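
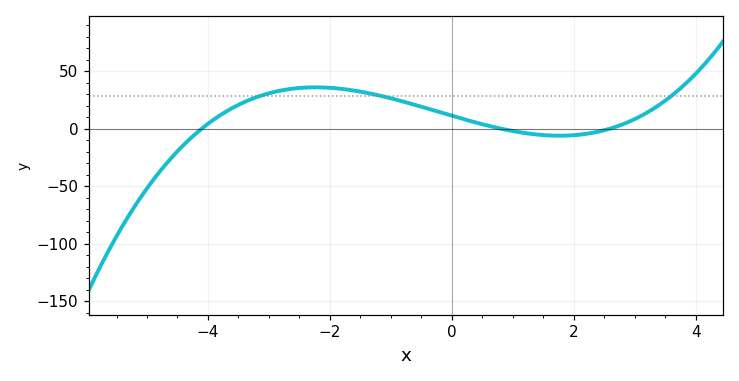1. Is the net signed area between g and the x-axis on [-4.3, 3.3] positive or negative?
positive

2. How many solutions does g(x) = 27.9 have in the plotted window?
3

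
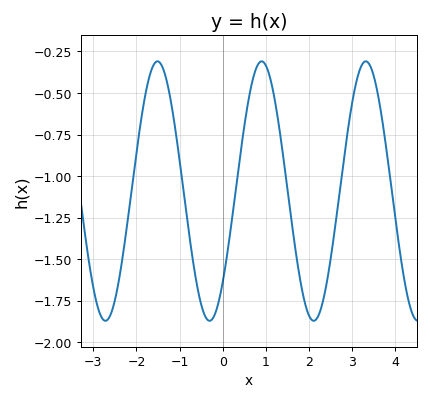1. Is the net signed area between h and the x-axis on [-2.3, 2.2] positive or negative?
negative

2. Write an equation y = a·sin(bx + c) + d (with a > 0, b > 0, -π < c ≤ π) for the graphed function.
y = 0.78sin(2.6x - 0.782) - 1.09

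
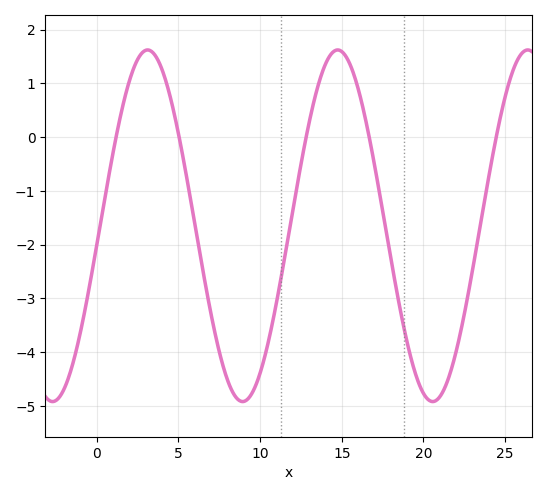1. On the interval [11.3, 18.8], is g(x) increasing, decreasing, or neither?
neither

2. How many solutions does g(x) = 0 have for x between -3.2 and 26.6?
5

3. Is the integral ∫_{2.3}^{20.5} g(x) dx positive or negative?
negative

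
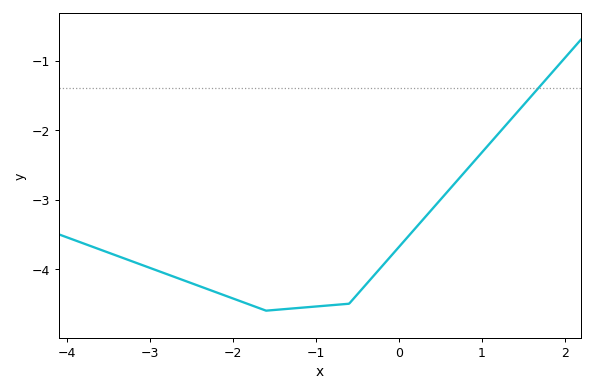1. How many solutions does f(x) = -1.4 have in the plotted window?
1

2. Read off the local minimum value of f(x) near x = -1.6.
-4.6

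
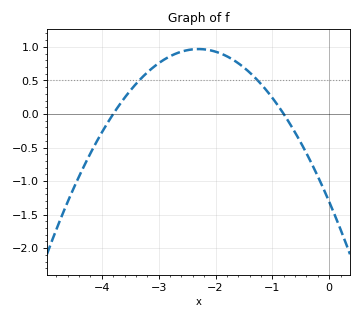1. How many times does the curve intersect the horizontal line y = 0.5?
2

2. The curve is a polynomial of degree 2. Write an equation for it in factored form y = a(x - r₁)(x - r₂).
y = -0.43(x + 3.8)(x + 0.8)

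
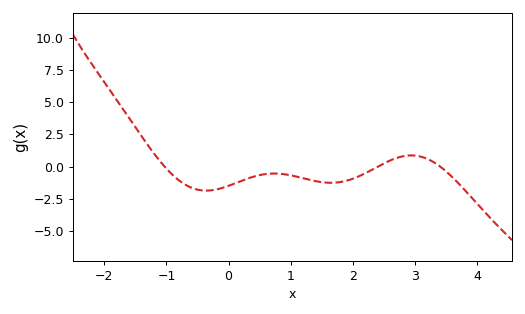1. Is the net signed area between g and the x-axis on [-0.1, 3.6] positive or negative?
negative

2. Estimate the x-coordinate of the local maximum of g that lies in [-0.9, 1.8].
0.7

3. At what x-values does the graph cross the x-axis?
-1, 2.4, 3.4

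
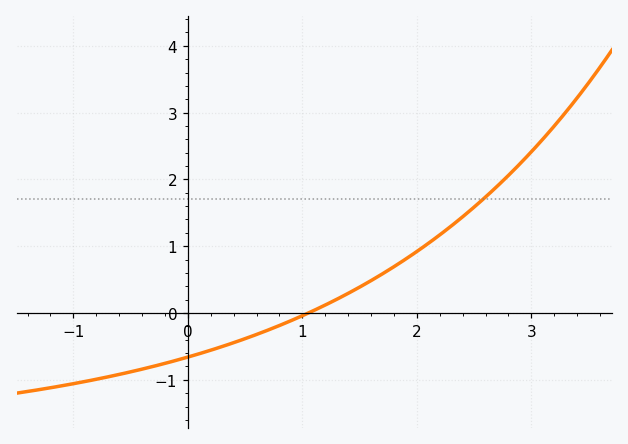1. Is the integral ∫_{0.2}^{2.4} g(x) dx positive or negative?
positive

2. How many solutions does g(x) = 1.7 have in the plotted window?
1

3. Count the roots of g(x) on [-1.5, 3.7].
1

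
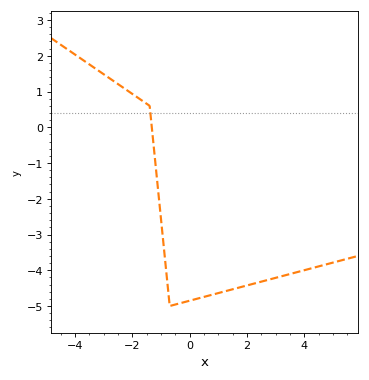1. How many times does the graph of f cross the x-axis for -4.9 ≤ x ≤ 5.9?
1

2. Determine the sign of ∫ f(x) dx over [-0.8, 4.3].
negative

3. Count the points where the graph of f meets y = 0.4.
1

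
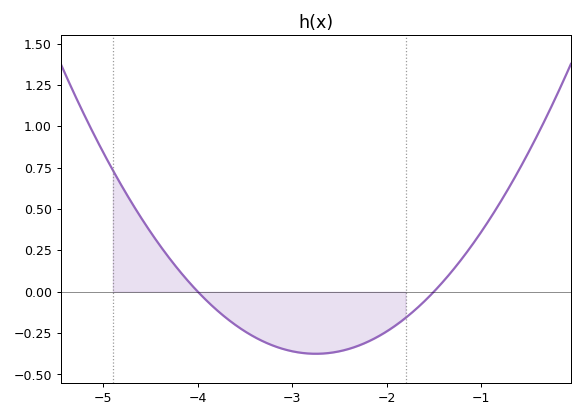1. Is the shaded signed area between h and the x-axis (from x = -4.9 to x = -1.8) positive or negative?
negative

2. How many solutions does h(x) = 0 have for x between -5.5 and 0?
2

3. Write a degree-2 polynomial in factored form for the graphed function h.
y = 0.24(x + 4)(x + 1.5)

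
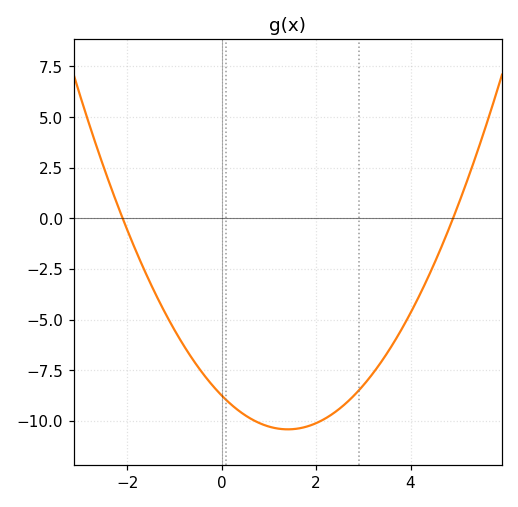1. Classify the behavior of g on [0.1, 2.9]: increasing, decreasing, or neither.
neither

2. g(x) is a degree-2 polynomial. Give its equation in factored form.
y = 0.85(x + 2.1)(x - 4.9)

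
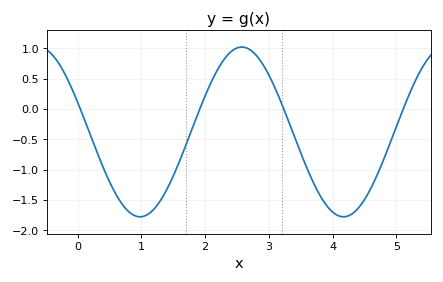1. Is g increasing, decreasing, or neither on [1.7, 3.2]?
neither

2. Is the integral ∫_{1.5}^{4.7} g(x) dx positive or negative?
negative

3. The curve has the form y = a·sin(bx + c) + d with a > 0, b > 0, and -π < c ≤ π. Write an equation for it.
y = 1.4sin(1.97x + 2.78) - 0.38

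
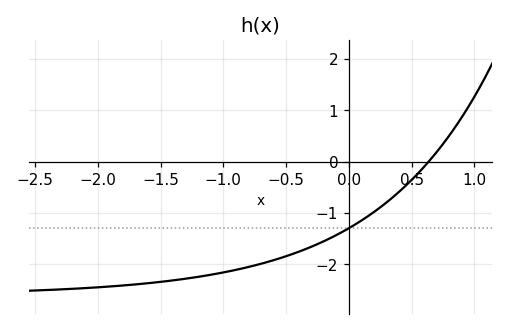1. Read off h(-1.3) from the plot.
-2.3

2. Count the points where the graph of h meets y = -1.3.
1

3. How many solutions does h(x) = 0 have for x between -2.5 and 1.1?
1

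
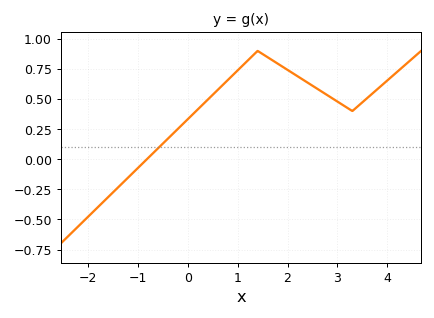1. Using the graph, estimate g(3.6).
0.509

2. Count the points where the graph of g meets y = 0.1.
1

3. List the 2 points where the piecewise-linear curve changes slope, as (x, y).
(1.4, 0.9); (3.3, 0.4)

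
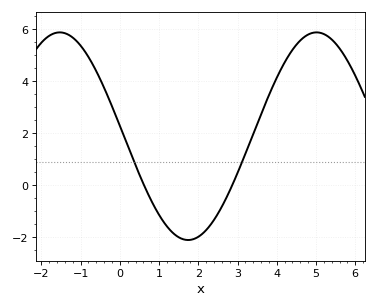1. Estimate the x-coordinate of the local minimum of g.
1.74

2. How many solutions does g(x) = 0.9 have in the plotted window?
2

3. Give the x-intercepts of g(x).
0.619, 2.86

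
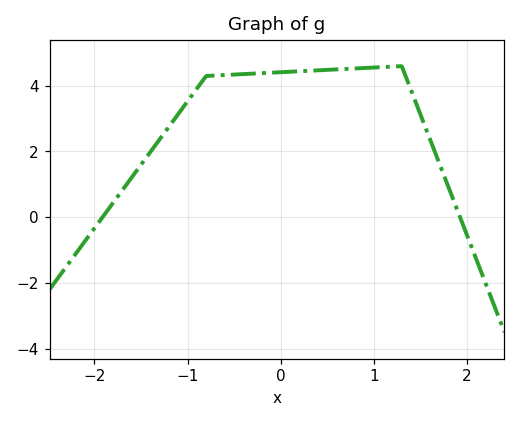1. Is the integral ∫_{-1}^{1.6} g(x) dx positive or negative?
positive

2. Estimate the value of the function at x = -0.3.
4.37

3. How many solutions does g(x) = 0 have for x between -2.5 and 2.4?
2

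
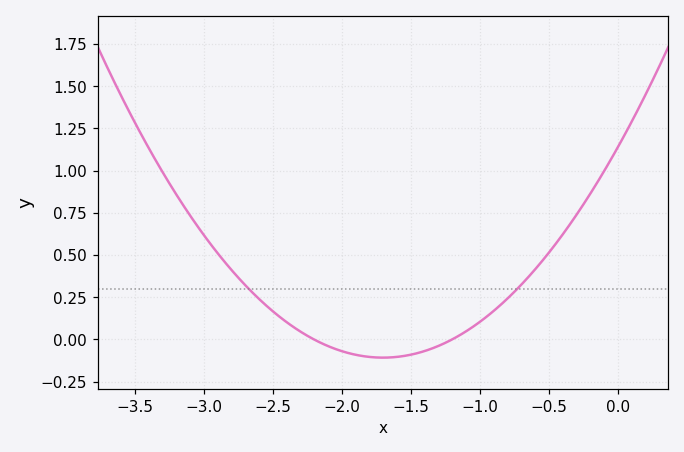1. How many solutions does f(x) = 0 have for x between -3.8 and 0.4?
2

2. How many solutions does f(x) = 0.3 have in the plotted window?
2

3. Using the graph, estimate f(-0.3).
0.75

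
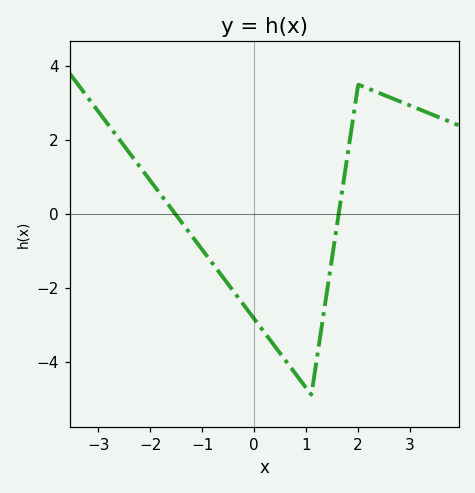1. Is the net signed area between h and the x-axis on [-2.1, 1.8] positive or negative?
negative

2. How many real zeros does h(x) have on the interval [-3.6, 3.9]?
2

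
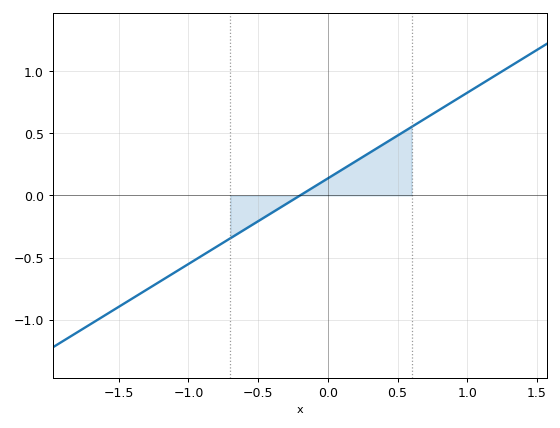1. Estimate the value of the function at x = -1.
-0.552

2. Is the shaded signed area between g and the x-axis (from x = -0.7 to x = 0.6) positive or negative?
positive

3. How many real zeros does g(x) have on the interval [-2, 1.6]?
1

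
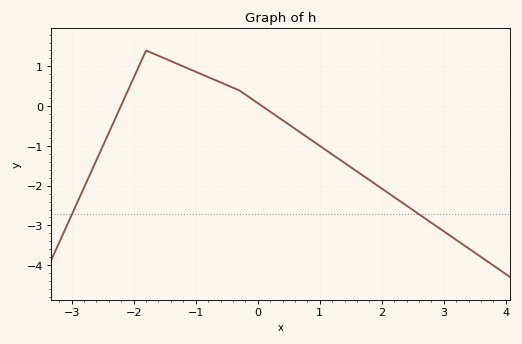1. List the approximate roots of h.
-2.2, 0.1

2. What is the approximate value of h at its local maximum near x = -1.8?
1.4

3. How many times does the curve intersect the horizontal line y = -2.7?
2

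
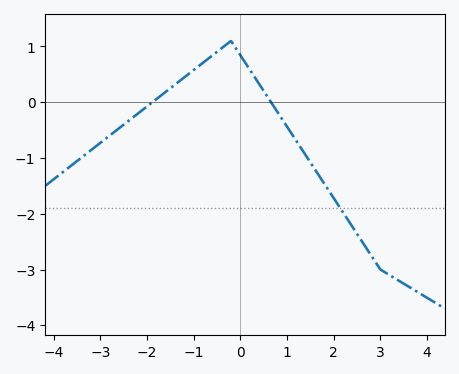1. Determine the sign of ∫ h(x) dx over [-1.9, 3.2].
negative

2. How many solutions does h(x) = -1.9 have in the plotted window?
1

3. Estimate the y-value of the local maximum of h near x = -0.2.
1.1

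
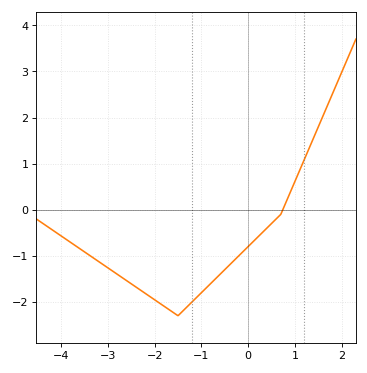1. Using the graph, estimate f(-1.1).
-1.9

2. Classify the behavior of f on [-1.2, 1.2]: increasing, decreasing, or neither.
increasing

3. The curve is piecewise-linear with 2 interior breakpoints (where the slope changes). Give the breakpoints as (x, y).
(-1.5, -2.3); (0.7, -0.1)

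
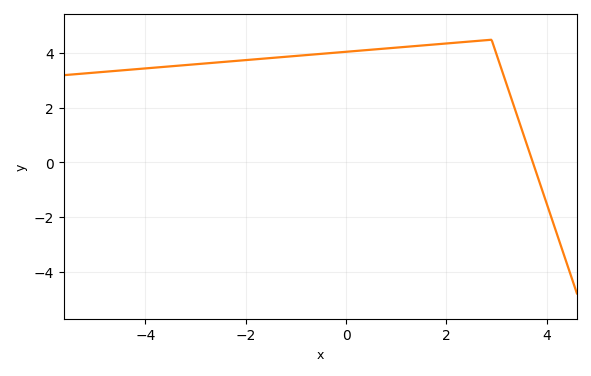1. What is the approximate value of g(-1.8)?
3.8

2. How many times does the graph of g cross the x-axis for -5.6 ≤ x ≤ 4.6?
1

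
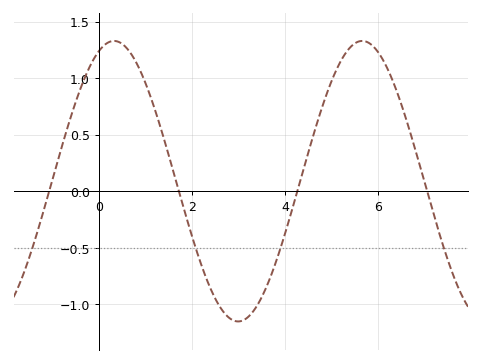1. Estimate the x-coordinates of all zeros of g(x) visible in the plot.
-1.06, 1.72, 4.26, 7.05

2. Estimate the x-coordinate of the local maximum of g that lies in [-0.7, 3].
0.33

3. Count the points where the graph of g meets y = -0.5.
4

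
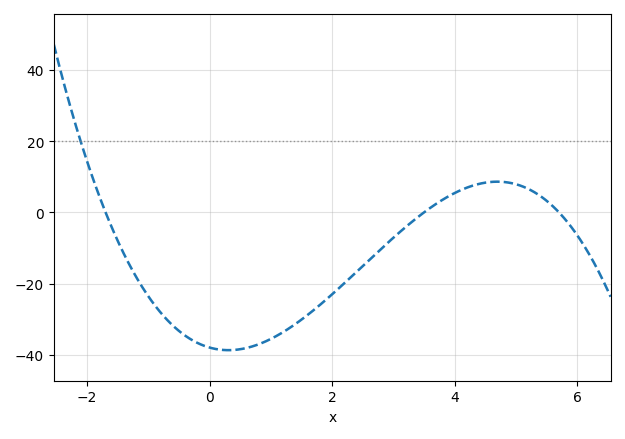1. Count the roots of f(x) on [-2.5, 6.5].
3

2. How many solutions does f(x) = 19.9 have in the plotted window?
1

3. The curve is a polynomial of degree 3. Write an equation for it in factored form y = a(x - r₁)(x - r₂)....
y = -1.12(x + 1.7)(x - 3.5)(x - 5.7)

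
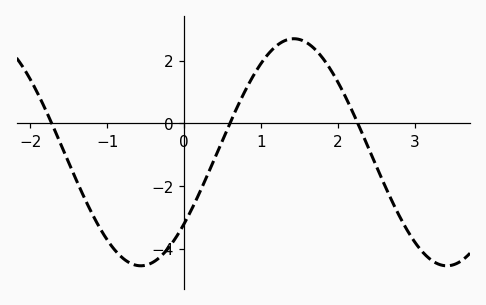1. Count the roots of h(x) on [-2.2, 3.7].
3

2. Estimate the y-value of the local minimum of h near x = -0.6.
-4.54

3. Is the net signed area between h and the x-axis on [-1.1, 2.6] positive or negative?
negative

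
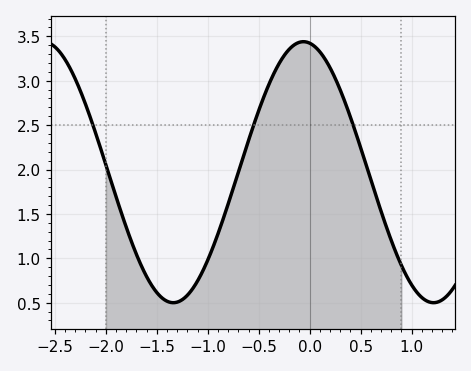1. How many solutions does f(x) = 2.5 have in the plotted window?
3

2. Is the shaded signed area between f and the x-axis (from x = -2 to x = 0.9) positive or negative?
positive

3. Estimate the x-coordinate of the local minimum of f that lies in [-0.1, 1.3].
1.2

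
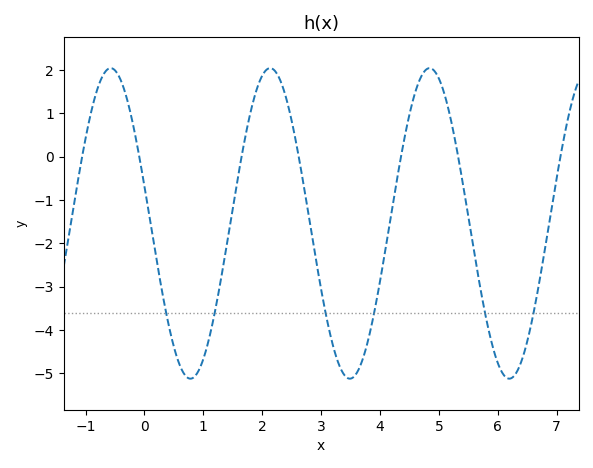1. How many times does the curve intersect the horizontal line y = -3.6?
6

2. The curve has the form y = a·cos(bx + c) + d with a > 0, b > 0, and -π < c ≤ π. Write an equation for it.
y = 3.58cos(2.3x + 1.3) - 1.54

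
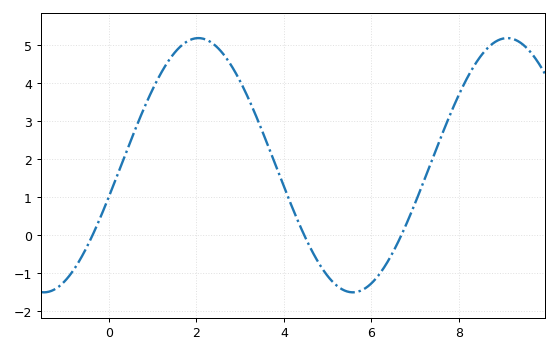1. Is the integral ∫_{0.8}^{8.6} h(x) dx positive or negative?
positive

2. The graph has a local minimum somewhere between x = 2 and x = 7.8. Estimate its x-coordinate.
5.6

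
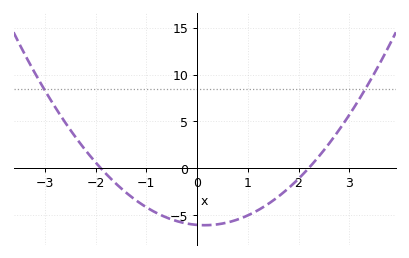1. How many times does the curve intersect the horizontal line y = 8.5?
2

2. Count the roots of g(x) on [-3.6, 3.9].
2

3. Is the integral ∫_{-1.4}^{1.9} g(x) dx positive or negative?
negative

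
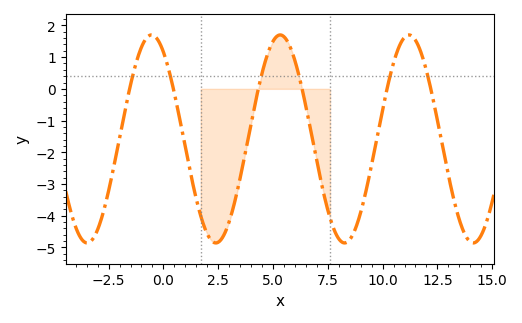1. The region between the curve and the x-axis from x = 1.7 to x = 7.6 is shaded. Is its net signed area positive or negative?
negative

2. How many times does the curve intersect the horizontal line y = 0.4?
6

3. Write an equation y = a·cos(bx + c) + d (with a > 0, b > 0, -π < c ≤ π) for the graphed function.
y = 3.28cos(1.1x + 0.58) - 1.58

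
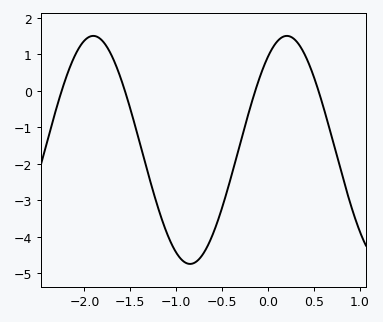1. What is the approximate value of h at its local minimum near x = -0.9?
-4.74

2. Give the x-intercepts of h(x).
-2.25, -1.56, -0.139, 0.549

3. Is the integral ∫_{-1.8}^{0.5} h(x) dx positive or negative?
negative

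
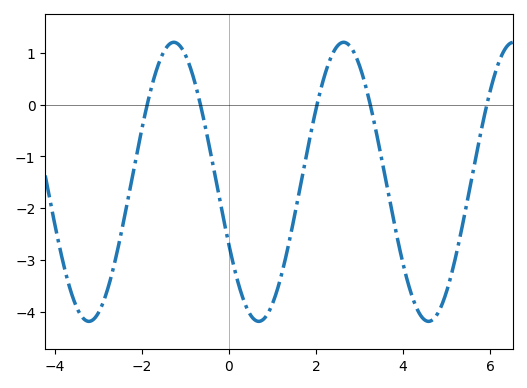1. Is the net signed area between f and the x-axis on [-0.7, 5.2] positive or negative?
negative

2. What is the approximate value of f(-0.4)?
-1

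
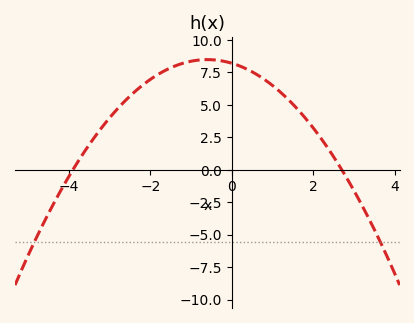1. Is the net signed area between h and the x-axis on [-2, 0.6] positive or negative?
positive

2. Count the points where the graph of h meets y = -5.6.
2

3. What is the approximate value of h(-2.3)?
6.24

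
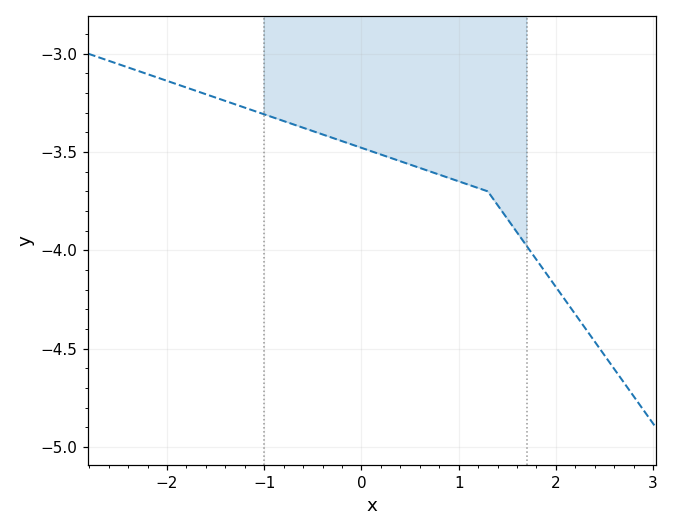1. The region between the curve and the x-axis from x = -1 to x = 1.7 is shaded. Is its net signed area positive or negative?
negative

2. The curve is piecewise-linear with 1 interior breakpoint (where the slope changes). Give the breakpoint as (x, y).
(1.3, -3.7)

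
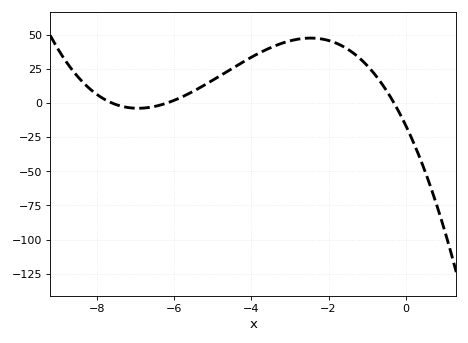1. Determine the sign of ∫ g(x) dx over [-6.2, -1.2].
positive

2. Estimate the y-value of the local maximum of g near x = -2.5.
48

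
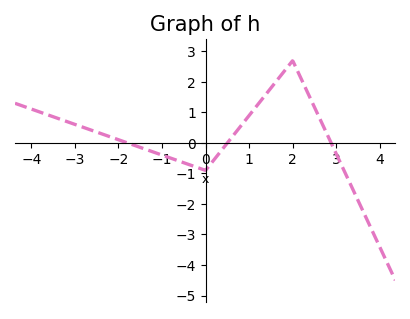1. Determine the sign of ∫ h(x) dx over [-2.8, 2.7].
positive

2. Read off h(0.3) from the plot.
-0.4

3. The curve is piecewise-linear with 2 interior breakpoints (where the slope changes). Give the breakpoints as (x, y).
(0, -0.9); (2, 2.7)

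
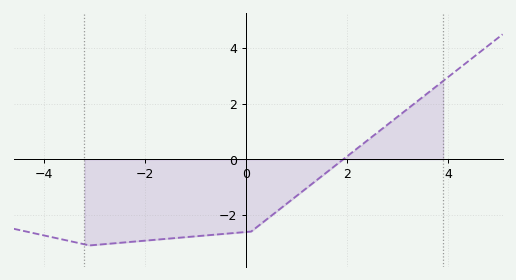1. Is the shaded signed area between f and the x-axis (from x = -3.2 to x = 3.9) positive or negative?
negative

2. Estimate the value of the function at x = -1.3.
-2.8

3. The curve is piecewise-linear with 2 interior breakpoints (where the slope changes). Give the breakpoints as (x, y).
(-3.1, -3.1); (0.1, -2.6)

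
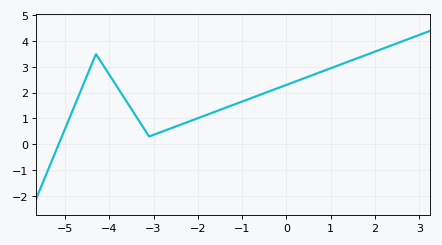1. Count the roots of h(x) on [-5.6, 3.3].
1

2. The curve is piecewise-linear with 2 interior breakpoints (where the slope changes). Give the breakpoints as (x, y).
(-4.3, 3.5); (-3.1, 0.3)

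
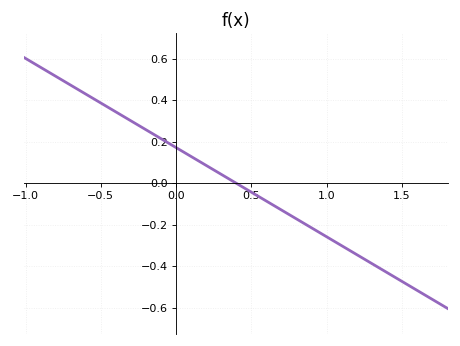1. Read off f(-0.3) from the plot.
0.301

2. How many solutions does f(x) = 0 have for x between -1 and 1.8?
1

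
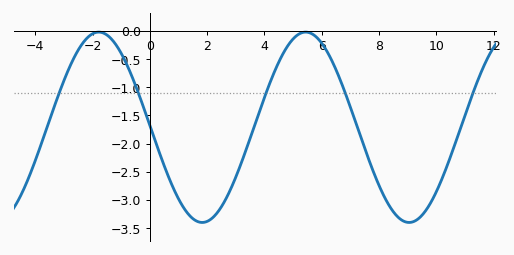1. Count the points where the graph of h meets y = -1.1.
5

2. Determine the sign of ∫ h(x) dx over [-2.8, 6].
negative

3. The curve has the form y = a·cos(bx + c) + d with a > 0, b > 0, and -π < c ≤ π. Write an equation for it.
y = 1.69cos(0.87x + 1.5) - 1.71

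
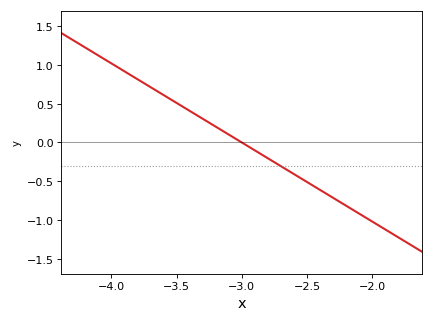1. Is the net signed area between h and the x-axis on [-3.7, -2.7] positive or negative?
positive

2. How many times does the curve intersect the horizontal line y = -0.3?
1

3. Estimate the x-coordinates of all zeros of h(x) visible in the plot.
-3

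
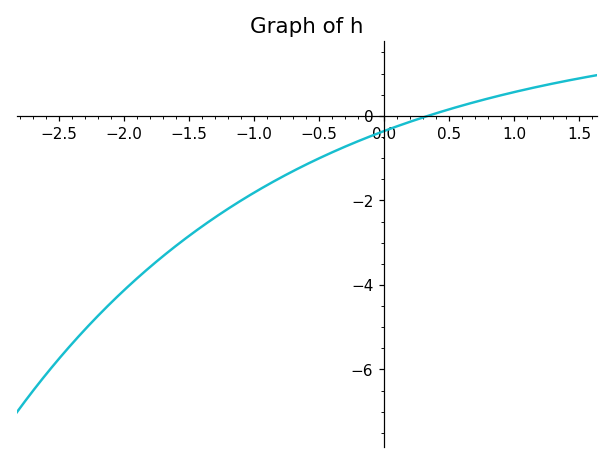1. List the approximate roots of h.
0.338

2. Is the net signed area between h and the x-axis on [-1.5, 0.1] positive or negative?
negative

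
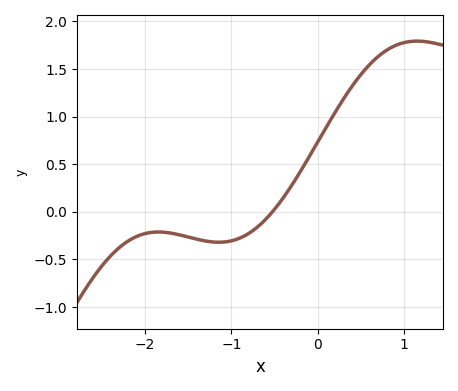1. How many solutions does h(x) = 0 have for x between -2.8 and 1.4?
1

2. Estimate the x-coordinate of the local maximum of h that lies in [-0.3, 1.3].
1.1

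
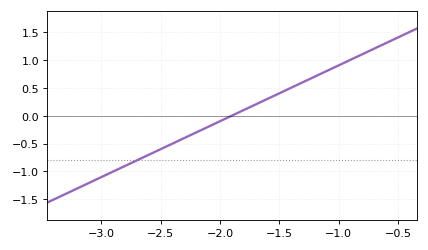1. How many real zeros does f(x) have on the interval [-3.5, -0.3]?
1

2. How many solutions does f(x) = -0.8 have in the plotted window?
1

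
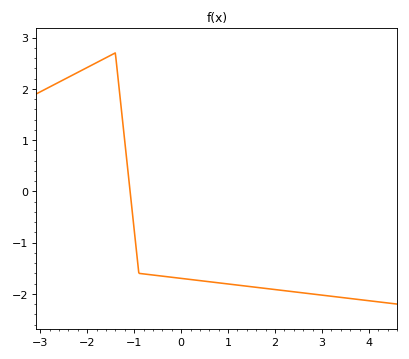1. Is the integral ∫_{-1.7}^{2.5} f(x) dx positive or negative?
negative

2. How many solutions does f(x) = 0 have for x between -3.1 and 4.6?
1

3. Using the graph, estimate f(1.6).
-1.9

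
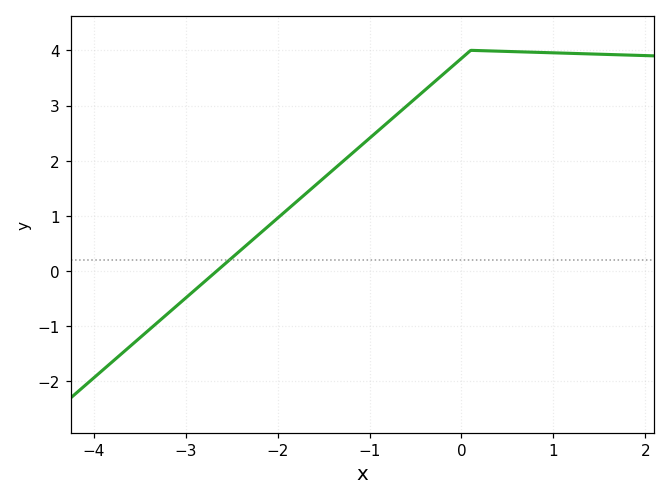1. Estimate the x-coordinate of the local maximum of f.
0.102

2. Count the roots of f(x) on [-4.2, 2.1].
1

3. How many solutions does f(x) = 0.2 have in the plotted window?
1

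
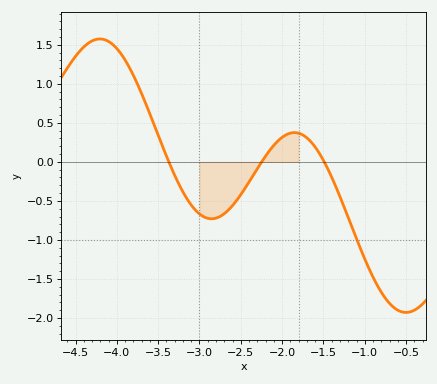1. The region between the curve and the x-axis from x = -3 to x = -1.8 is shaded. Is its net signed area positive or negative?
negative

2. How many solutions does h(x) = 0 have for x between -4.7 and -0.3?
3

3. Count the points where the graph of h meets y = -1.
1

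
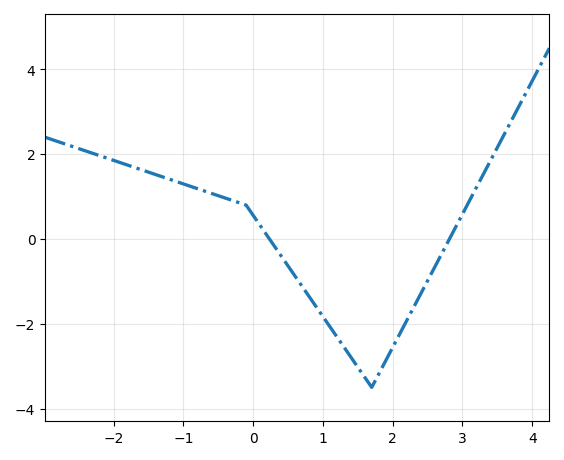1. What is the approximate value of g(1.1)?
-2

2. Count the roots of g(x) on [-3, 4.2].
2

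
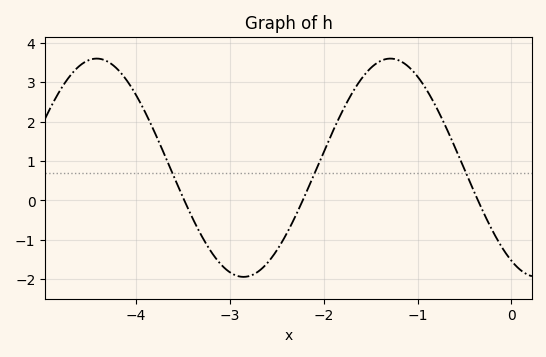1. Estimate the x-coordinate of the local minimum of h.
-2.9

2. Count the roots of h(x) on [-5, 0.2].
3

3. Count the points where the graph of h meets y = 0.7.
3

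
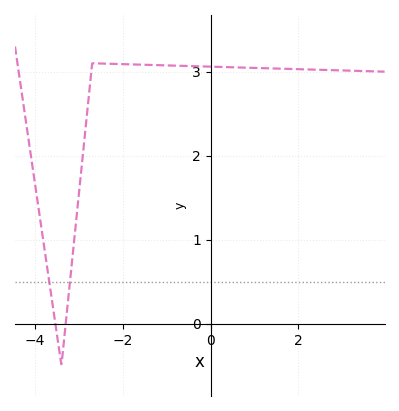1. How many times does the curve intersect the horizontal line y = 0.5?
2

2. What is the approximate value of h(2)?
3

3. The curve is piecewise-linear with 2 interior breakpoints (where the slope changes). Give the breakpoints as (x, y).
(-3.4, -0.5); (-2.7, 3.1)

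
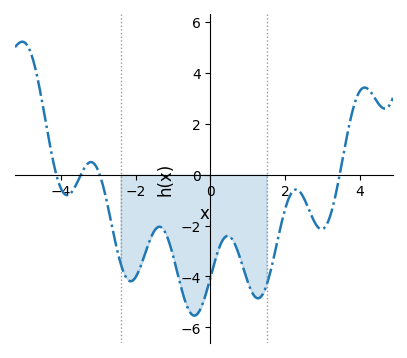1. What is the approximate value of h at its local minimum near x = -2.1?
-4.2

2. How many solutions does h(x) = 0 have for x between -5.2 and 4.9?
4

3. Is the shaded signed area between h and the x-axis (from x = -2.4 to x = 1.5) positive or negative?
negative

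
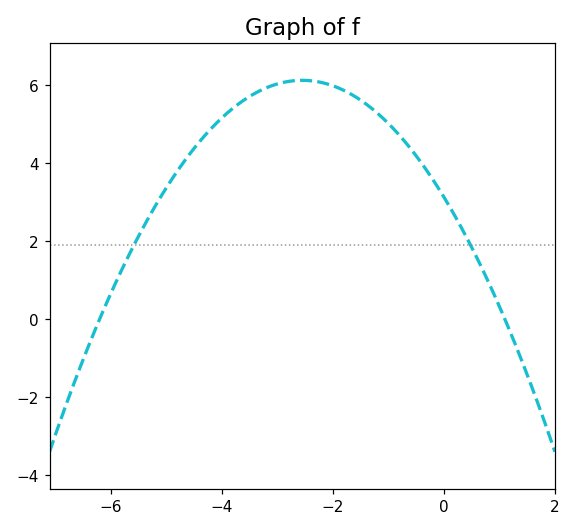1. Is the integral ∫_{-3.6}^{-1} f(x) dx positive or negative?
positive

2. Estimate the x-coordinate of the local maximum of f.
-2.6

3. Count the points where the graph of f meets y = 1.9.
2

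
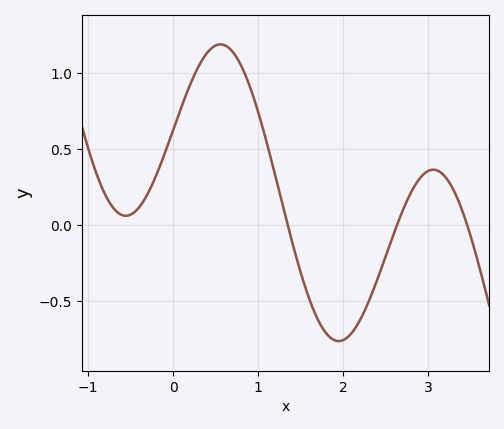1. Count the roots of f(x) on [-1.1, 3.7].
3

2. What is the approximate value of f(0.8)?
1.05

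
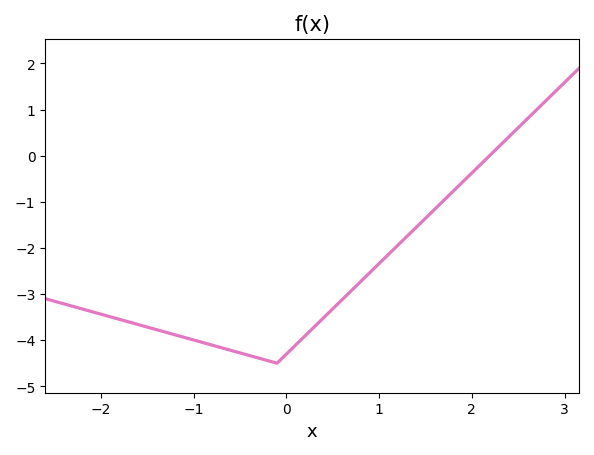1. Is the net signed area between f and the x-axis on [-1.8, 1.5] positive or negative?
negative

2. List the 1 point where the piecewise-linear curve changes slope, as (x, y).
(-0.1, -4.5)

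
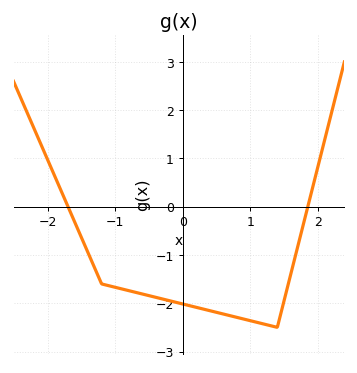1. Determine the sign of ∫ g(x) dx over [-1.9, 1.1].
negative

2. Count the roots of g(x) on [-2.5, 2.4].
2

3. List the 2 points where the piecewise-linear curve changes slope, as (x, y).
(-1.2, -1.6); (1.4, -2.5)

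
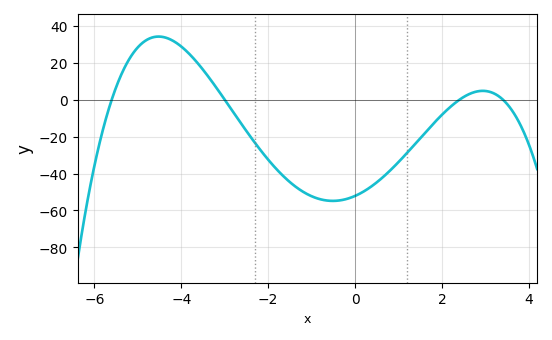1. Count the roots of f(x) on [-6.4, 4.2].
4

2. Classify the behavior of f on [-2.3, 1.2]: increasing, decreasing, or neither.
neither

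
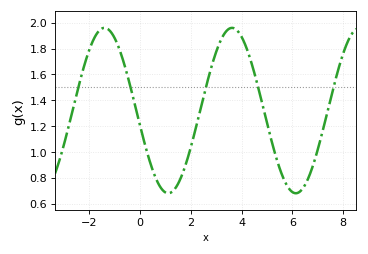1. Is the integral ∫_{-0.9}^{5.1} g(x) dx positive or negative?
positive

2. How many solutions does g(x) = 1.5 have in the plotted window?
5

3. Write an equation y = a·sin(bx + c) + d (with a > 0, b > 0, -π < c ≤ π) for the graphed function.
y = 0.64sin(1.2x - 3) + 1.32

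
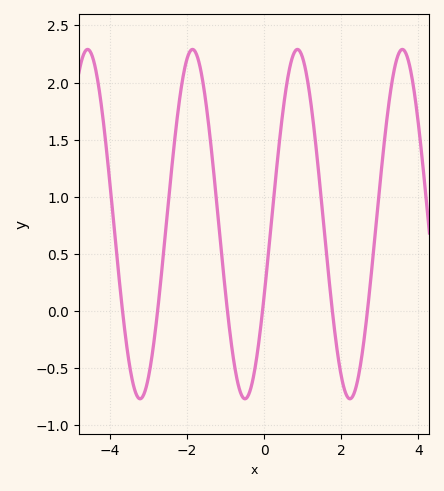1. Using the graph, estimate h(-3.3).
-0.743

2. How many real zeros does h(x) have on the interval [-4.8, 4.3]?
6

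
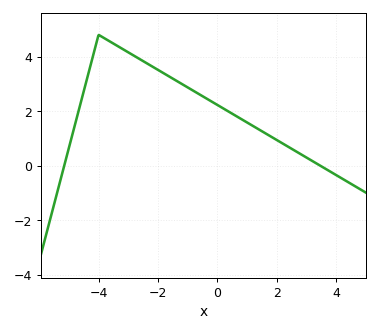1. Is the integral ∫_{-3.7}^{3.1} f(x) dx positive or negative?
positive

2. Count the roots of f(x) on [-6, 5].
2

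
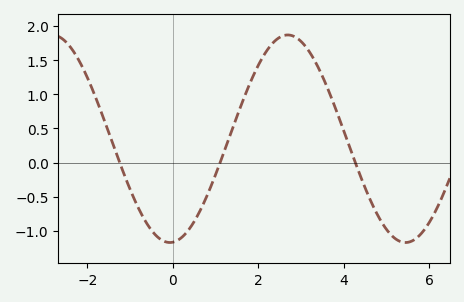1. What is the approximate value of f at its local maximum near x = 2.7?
1.85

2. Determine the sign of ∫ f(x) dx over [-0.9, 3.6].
positive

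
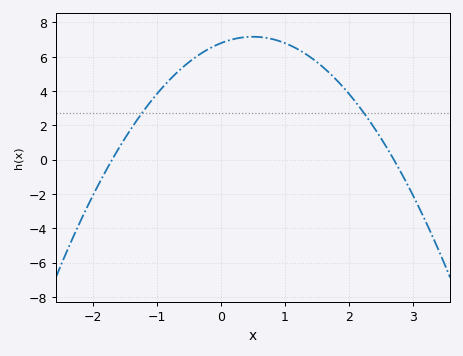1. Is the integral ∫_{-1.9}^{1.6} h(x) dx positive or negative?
positive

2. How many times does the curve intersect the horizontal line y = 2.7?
2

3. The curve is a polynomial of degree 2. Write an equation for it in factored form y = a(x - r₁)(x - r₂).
y = -1.48(x + 1.7)(x - 2.7)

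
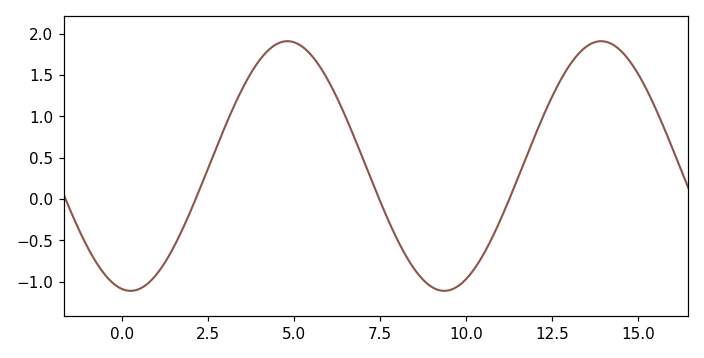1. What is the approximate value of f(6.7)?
0.8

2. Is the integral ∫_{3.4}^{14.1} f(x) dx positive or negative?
positive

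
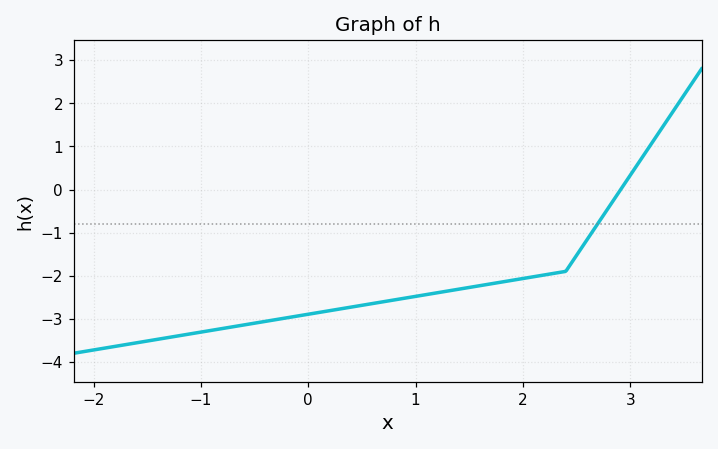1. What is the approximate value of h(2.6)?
-1.2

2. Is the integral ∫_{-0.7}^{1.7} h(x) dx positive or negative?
negative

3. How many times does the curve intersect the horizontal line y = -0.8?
1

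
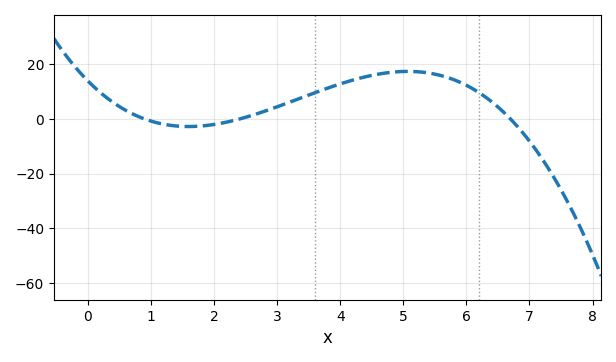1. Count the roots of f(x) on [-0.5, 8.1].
3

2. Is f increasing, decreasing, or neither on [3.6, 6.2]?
neither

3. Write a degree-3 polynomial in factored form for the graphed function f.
y = -0.96(x - 0.9)(x - 2.4)(x - 6.7)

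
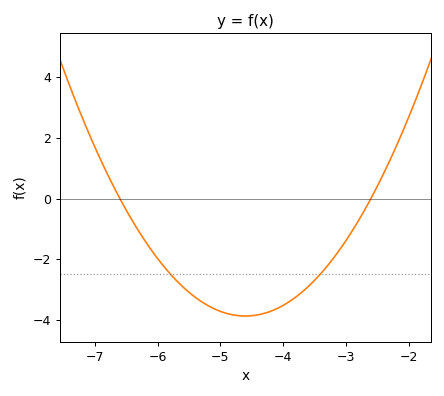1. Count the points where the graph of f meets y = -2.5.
2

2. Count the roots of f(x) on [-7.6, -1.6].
2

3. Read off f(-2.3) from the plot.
1.25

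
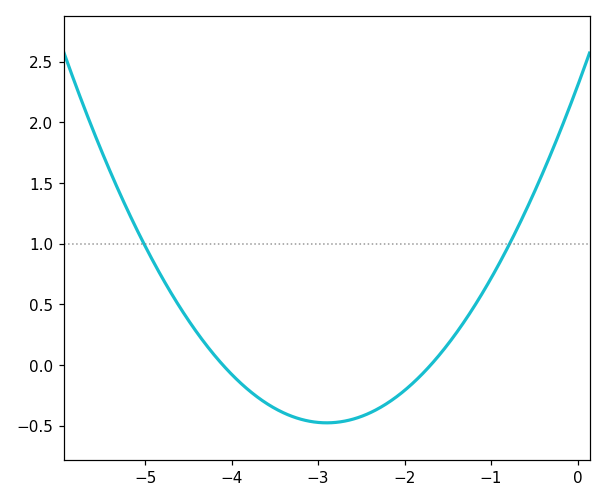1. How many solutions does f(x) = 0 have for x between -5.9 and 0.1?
2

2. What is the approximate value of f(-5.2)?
1.27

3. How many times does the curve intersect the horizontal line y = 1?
2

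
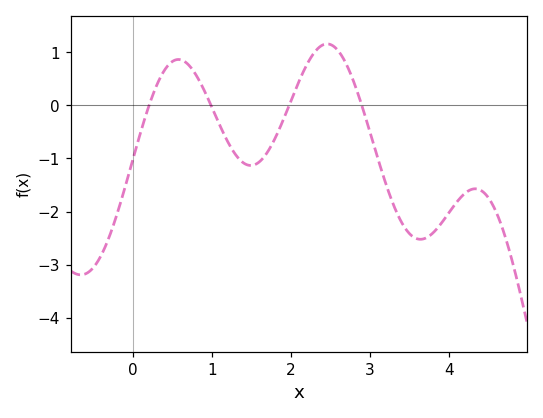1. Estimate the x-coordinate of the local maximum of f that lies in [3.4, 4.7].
4.34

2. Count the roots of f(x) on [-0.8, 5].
4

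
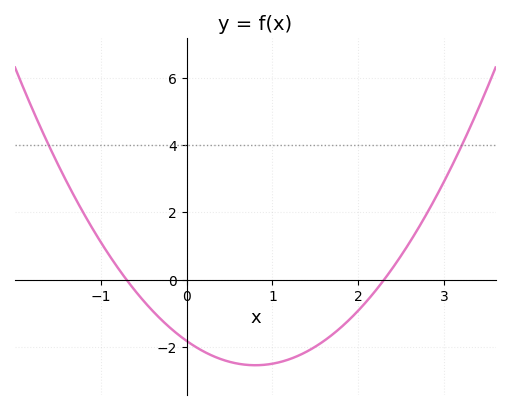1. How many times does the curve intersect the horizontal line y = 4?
2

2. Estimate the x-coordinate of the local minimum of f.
0.8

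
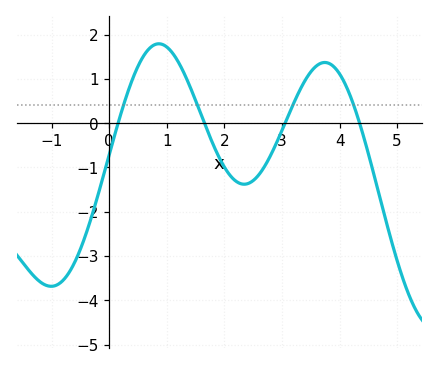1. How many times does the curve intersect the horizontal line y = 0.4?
4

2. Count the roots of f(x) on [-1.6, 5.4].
4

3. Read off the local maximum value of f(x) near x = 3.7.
1.37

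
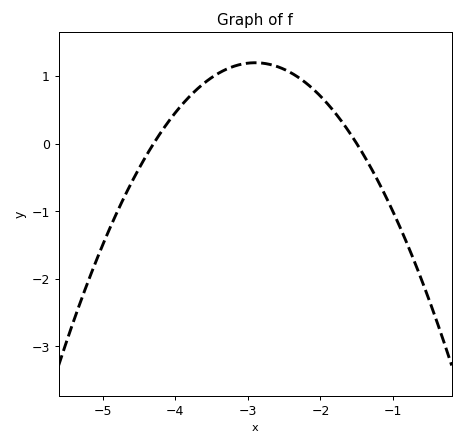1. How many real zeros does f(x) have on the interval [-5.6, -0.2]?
2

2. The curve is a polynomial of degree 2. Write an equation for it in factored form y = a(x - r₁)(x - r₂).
y = -0.61(x + 4.3)(x + 1.5)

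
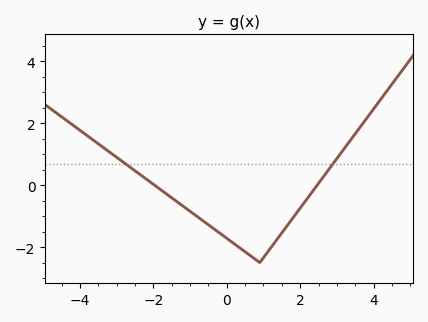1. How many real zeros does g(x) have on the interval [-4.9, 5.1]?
2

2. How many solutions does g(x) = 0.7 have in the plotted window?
2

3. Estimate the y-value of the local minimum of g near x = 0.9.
-2.5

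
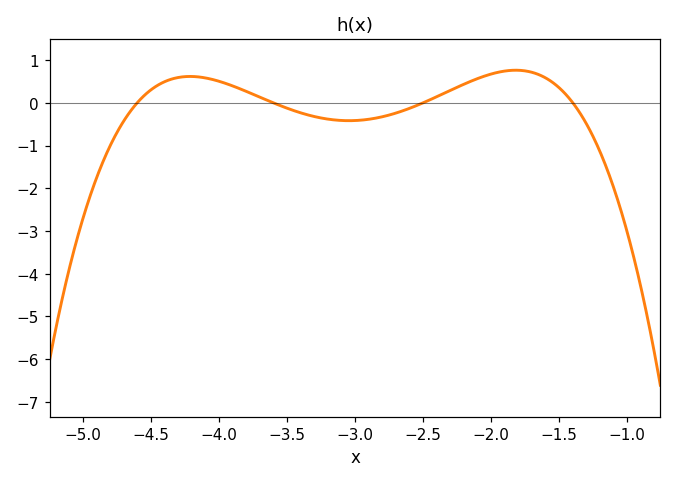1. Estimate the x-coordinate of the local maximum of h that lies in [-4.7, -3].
-4.21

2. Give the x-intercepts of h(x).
-4.6, -3.6, -2.5, -1.4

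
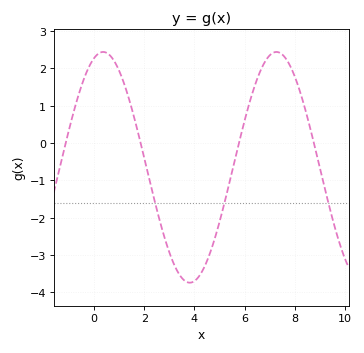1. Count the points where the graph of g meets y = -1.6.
3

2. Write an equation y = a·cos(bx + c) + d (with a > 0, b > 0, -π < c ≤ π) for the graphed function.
y = 3.09cos(0.91x - 0.33) - 0.65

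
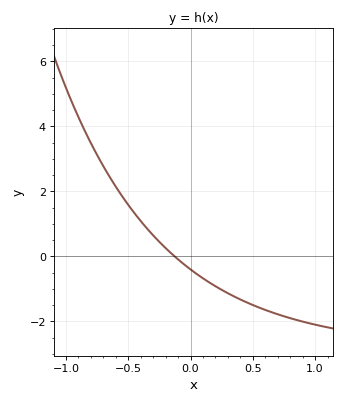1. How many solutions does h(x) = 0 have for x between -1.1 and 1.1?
1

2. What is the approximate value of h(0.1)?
-0.674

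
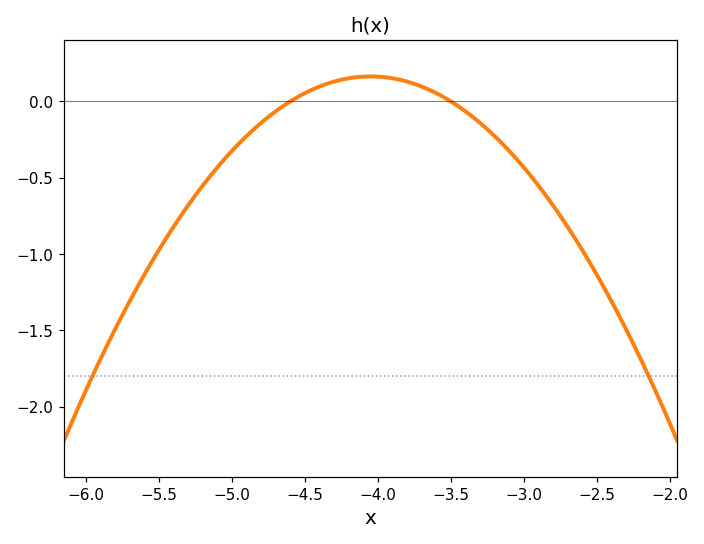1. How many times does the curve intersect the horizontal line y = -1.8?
2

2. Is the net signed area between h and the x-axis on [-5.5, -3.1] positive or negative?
negative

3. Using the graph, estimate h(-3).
-0.45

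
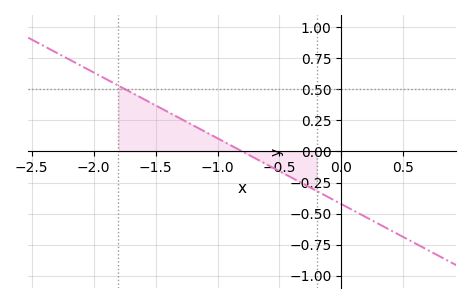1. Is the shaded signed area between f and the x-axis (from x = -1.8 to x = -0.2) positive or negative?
positive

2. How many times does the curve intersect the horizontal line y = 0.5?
1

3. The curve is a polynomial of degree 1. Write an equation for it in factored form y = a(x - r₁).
y = -0.53(x + 0.8)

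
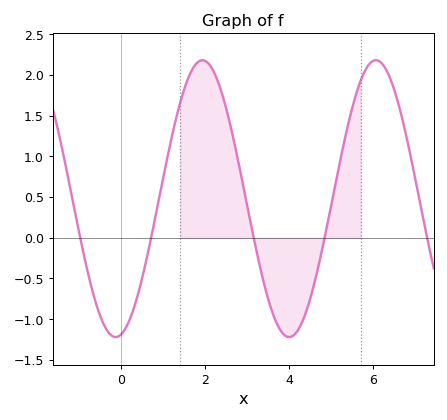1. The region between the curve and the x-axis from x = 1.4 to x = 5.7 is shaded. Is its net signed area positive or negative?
positive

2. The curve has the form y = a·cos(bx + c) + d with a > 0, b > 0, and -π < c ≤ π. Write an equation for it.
y = 1.7cos(1.5x - 2.9) + 0.48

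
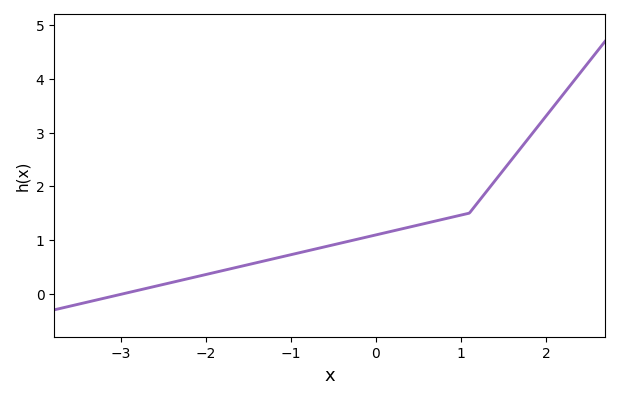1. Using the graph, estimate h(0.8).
1.4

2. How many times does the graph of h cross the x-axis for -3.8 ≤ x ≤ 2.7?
1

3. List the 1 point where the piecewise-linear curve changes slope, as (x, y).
(1.1, 1.5)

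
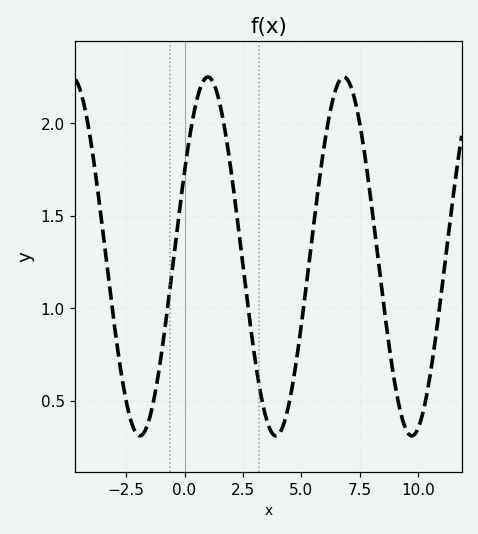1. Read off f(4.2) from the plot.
0.358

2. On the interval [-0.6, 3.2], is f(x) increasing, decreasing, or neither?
neither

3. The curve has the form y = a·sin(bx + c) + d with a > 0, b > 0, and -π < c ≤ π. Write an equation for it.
y = 0.97sin(1.08x + 0.492) + 1.28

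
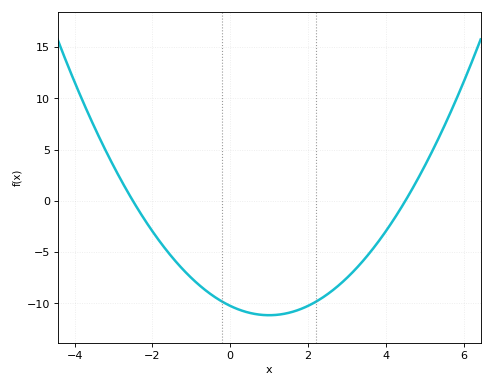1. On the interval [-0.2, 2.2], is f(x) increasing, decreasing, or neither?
neither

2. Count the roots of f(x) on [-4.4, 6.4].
2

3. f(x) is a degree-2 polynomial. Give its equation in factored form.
y = 0.91(x + 2.5)(x - 4.5)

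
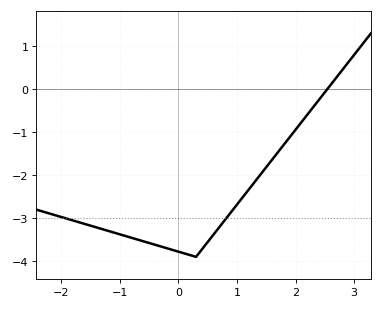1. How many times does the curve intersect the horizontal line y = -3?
2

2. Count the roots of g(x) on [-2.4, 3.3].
1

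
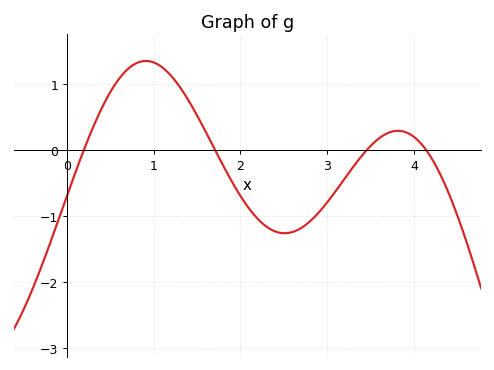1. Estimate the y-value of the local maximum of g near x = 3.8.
0.3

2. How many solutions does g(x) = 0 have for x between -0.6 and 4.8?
4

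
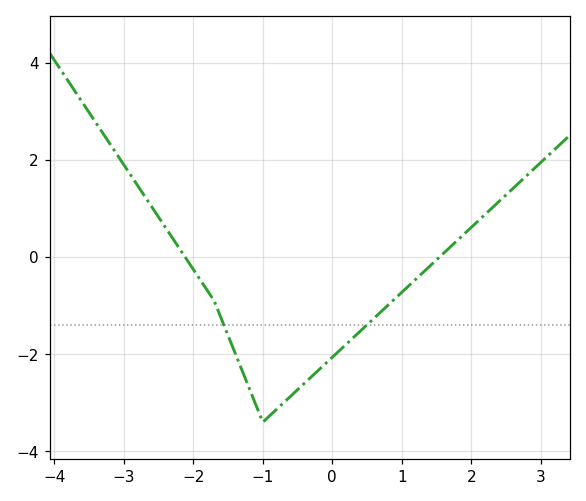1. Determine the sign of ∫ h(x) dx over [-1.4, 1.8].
negative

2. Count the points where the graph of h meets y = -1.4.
2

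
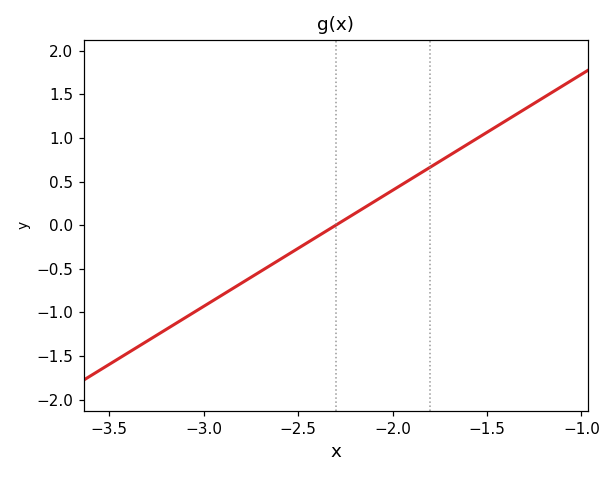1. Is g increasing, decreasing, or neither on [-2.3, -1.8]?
increasing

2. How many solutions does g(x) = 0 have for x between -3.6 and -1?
1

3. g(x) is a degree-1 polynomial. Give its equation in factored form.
y = 1.33(x + 2.3)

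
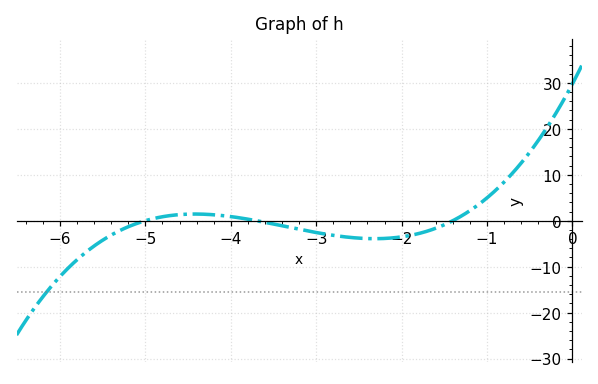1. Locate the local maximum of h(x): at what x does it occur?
-4.4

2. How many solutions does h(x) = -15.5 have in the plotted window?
1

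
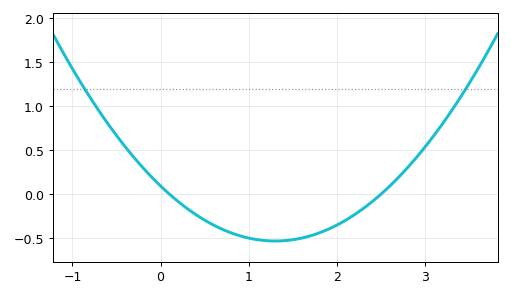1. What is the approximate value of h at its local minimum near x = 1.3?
-0.55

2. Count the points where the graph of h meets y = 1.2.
2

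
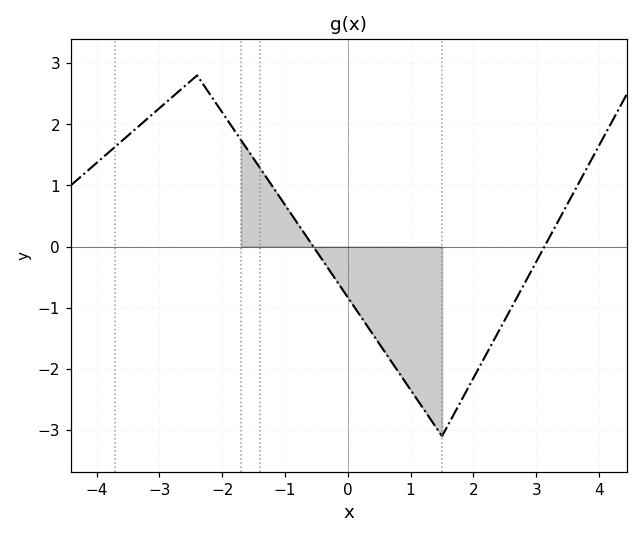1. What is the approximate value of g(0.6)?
-1.7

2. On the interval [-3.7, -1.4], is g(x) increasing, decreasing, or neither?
neither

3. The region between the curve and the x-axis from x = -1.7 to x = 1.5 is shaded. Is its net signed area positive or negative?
negative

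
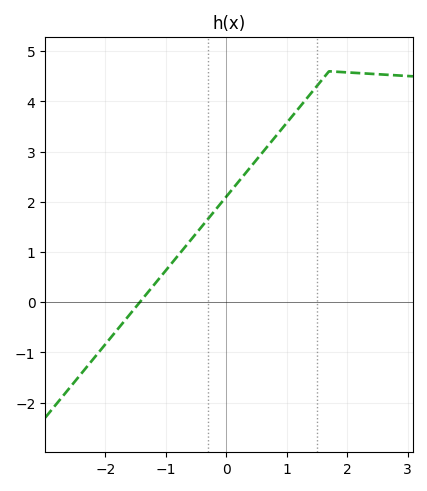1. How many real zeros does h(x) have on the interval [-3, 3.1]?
1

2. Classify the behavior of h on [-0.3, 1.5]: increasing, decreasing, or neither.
increasing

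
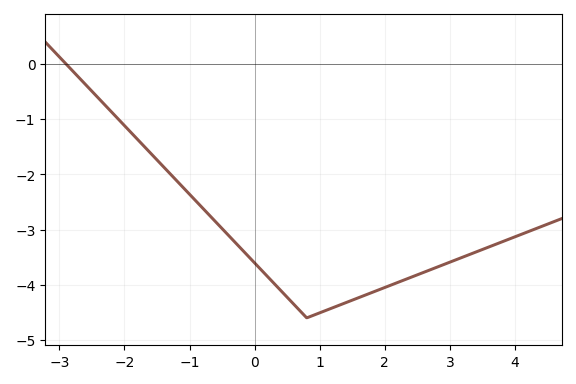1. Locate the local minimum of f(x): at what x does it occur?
0.803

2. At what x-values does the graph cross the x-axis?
-2.9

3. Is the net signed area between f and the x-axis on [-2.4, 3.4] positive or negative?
negative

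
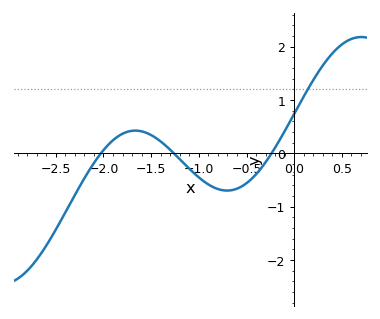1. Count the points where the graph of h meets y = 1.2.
1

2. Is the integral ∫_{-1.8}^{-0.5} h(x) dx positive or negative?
negative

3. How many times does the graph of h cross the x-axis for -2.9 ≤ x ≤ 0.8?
3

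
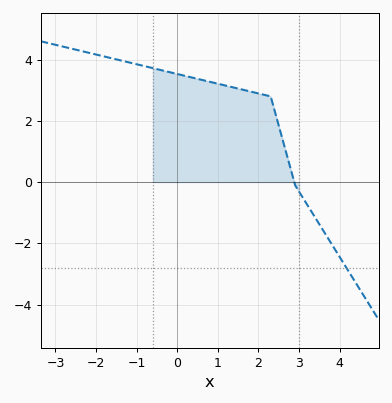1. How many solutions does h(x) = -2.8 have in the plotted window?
1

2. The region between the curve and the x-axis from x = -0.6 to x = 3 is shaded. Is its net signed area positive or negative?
positive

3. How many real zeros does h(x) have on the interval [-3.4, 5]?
1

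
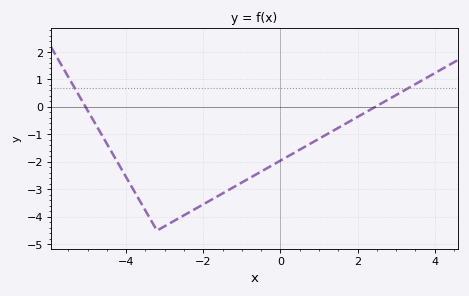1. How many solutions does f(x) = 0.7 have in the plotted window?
2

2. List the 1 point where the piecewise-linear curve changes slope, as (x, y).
(-3.2, -4.5)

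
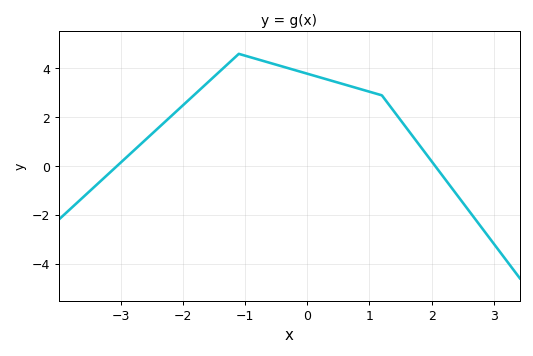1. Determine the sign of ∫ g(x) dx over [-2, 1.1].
positive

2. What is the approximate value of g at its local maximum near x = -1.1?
4.6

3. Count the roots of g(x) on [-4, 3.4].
2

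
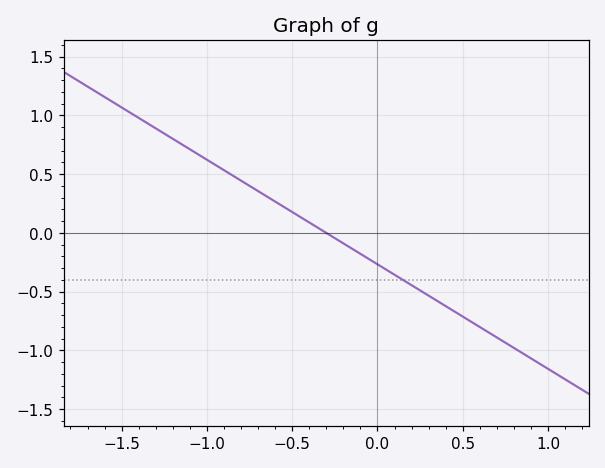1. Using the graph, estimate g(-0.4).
0.1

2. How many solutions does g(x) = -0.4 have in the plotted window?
1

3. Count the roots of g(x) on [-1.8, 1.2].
1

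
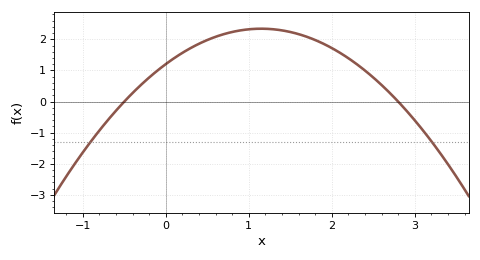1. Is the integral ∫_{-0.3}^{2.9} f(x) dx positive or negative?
positive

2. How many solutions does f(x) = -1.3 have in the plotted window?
2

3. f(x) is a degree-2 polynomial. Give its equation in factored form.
y = -0.86(x + 0.5)(x - 2.8)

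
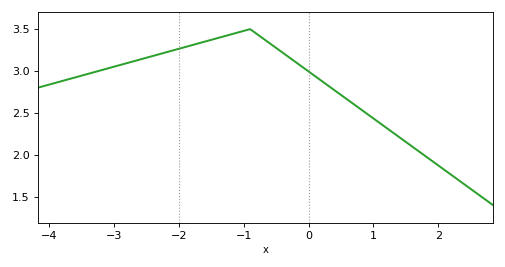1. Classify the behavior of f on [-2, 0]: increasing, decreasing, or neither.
neither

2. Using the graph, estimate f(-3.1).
3.03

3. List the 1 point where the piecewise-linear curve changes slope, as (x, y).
(-0.9, 3.5)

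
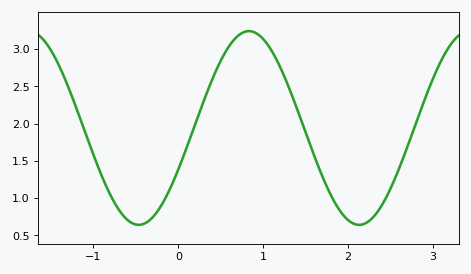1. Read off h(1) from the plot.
3.13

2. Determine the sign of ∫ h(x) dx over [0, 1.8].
positive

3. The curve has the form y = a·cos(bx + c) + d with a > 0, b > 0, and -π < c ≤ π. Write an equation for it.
y = 1.3cos(2.42x - 2.01) + 1.94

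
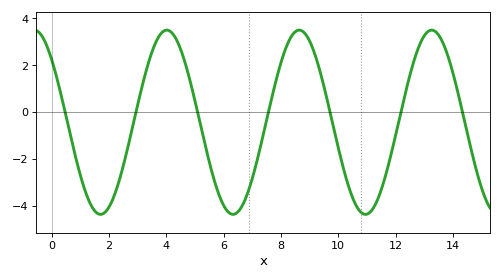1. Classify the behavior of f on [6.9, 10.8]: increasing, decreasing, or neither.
neither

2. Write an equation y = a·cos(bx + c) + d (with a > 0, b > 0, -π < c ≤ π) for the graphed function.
y = 3.93cos(1.36x + 0.82) - 0.43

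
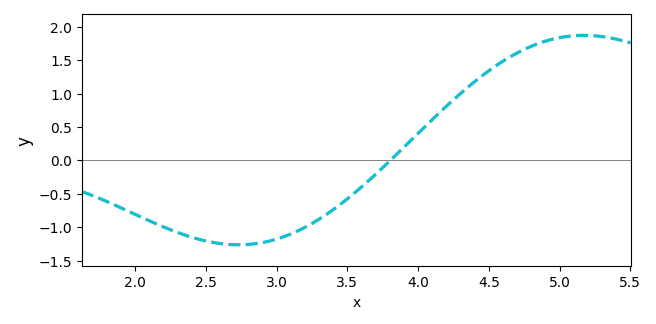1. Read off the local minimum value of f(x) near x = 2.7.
-1.26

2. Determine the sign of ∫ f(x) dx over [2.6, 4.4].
negative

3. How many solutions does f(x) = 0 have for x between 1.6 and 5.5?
1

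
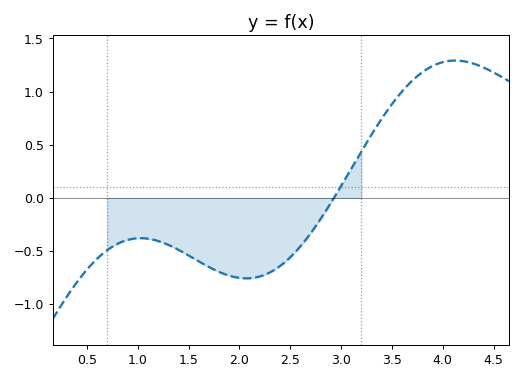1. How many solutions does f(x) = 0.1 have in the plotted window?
1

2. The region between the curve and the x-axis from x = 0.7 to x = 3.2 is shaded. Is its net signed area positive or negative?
negative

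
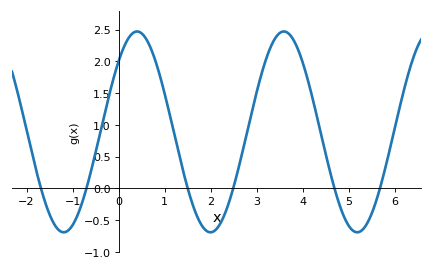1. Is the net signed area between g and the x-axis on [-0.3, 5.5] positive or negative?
positive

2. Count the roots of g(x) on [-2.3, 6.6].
6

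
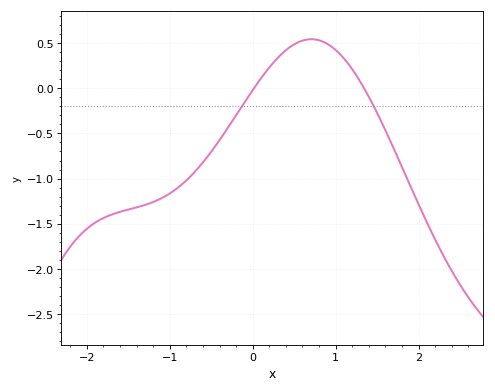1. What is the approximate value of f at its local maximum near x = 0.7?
0.55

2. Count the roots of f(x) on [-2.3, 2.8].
2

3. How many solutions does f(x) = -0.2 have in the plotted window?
2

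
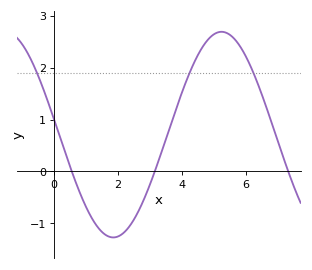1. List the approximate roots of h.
0.568, 3.16, 7.32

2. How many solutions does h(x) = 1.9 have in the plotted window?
3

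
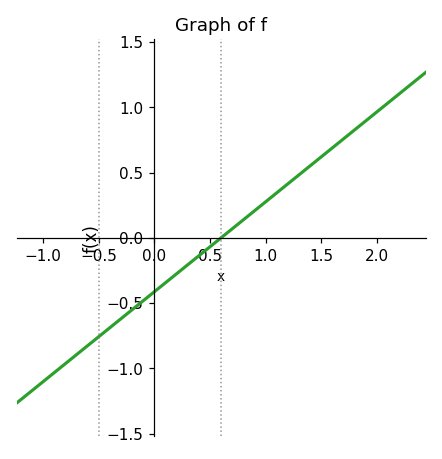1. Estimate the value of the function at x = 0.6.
0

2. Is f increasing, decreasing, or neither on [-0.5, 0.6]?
increasing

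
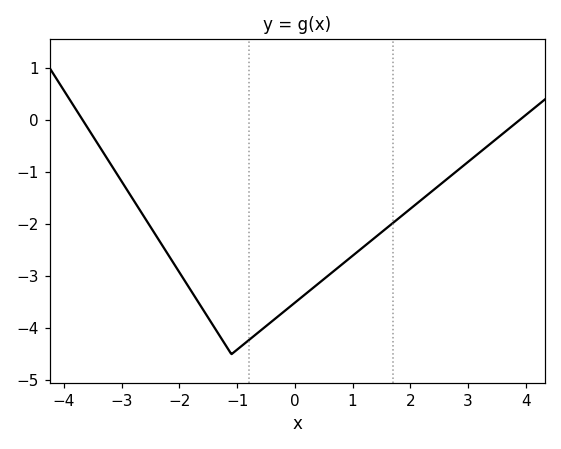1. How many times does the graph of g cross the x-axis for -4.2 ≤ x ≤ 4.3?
2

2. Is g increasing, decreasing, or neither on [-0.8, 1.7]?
increasing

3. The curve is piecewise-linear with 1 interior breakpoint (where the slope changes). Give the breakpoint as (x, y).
(-1.1, -4.5)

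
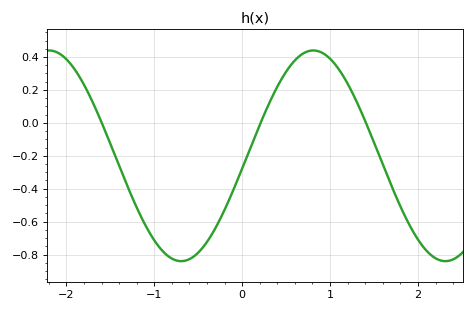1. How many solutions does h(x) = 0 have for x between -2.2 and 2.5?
3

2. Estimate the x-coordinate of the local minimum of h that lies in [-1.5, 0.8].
-0.694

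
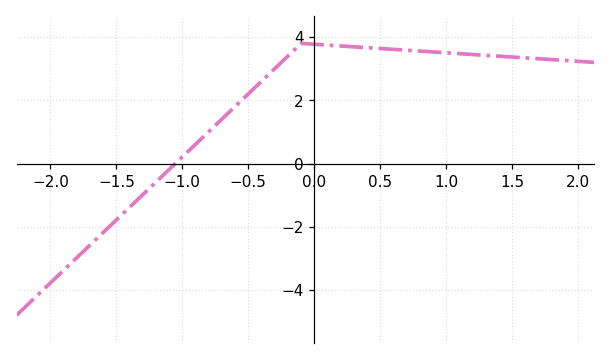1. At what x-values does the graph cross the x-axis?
-1.05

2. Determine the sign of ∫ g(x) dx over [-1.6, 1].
positive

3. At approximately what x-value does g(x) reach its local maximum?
-0.099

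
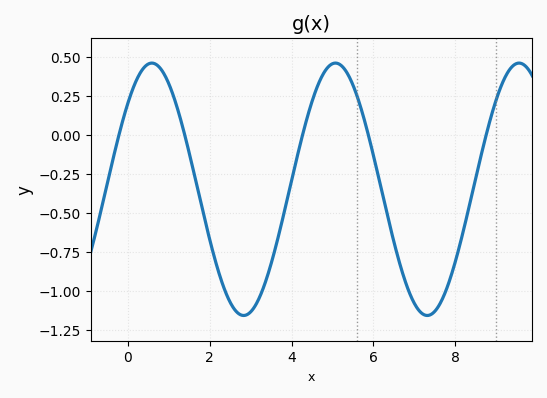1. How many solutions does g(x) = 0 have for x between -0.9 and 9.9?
5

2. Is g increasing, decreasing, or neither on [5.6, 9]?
neither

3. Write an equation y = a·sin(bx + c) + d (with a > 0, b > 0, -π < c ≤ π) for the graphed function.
y = 0.81sin(1.4x + 0.75) - 0.35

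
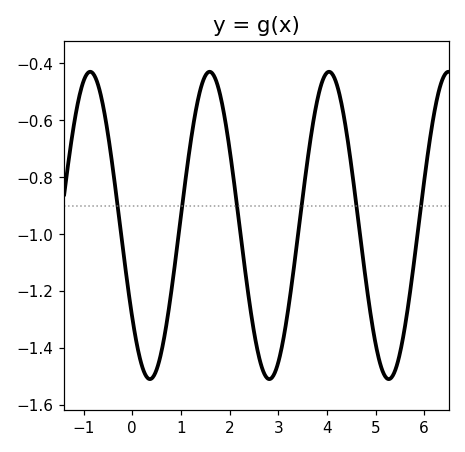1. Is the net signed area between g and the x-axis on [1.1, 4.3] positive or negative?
negative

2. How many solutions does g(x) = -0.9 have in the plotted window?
6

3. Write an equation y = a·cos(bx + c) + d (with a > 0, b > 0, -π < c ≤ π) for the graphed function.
y = 0.54cos(2.56x + 2.21) - 0.97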